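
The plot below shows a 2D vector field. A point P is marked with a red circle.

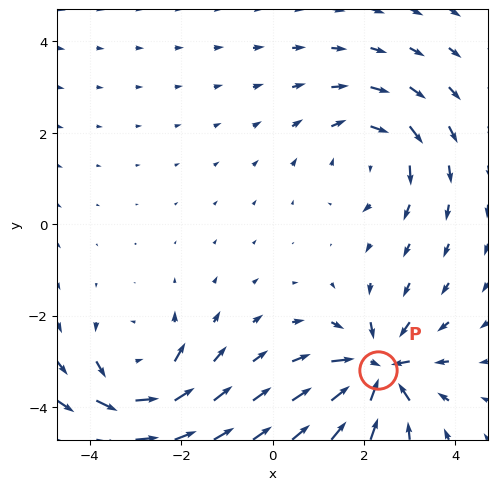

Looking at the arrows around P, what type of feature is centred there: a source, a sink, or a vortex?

At P (2.3, -3.2) the arrows converge inward. Divergence about -6, curl ≈0 — negative divergence with near-zero curl is a sink.

sink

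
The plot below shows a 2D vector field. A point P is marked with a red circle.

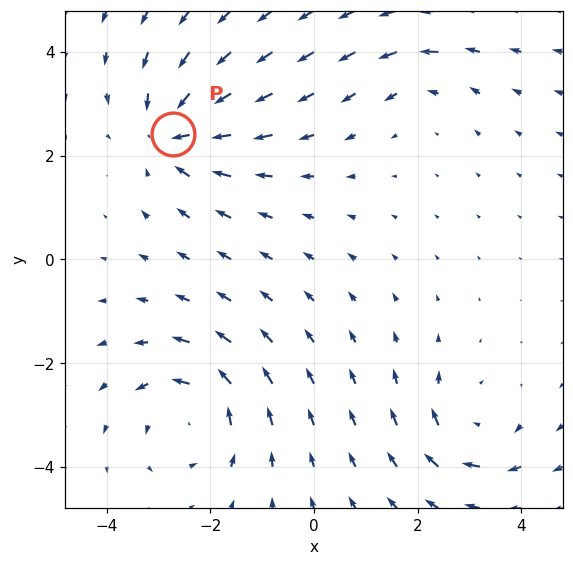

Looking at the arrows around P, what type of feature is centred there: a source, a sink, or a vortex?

sink

At P (-2.7, 2.4) the arrows converge inward. Divergence about -5, curl ≈0 — negative divergence with near-zero curl is a sink.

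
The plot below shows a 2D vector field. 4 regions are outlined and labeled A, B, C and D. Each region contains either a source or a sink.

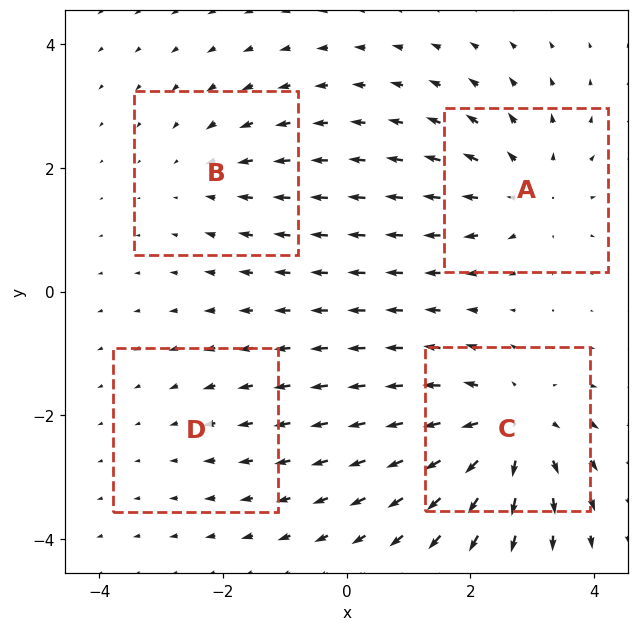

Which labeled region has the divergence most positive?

Divergence at each region's feature centre — A: about +4, B: about -3, C: about +6, D: about -2. Region C is most positive.

C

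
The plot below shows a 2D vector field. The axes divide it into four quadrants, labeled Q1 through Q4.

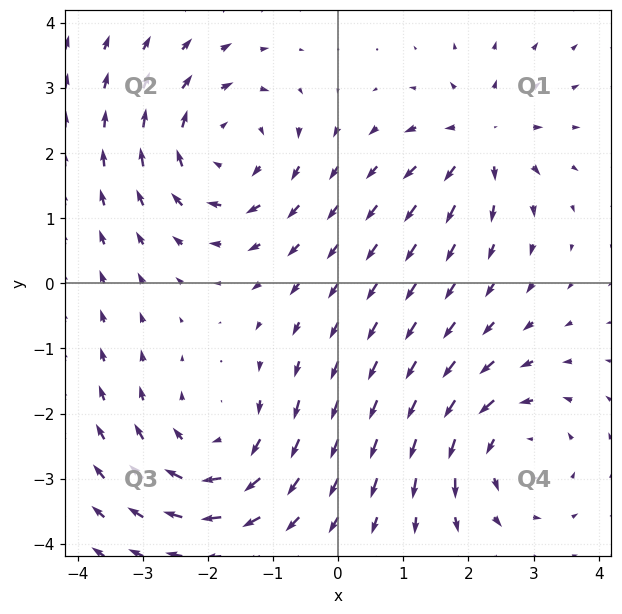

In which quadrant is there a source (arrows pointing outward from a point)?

The source sits at approximately (2.2, 2.2), which lies in quadrant Q1. The divergence there is about +4, positive as expected for a source.

Q1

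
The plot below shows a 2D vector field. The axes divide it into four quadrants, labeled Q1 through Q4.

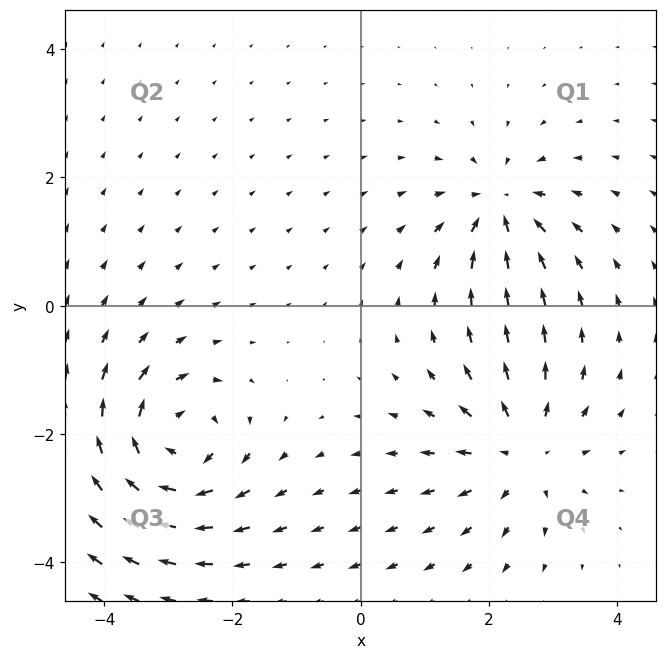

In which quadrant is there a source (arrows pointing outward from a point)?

The source sits at approximately (2.5, -2.3), which lies in quadrant Q4. The divergence there is about +4, positive as expected for a source.

Q4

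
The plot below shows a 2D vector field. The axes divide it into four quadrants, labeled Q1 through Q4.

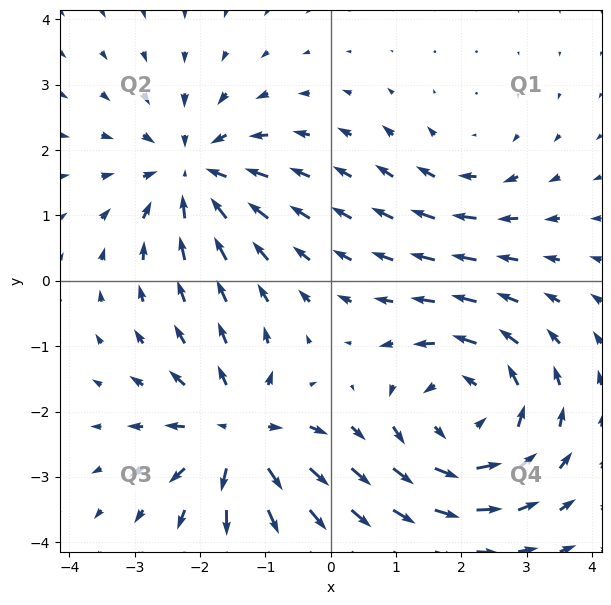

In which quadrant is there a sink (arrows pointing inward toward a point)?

The sink sits at approximately (-2.1, 1.7), which lies in quadrant Q2. The divergence there is about -4, negative as expected for a sink.

Q2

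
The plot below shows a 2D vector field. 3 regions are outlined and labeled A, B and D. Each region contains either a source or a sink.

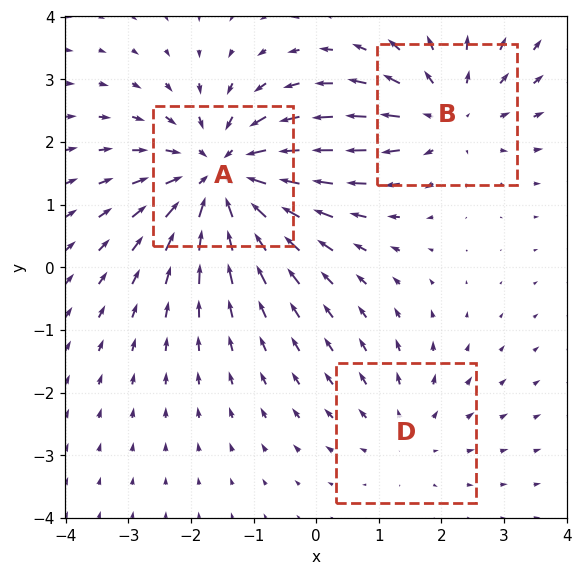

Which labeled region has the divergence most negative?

Divergence at each region's feature centre — A: about -4, B: about +3, D: about +2. Region A is most negative.

A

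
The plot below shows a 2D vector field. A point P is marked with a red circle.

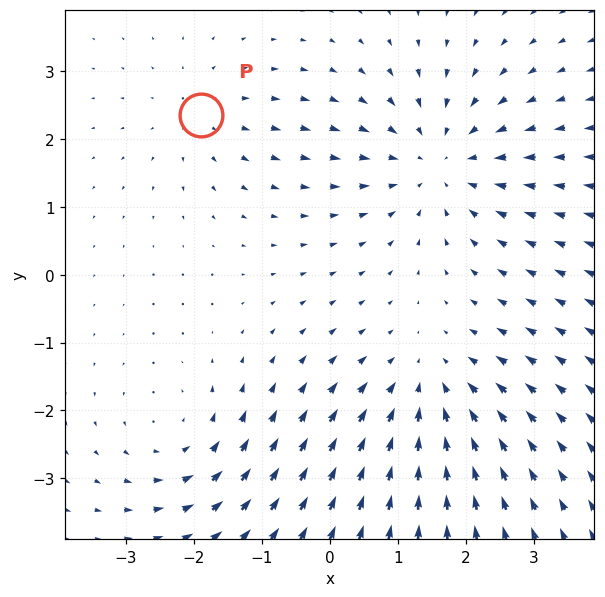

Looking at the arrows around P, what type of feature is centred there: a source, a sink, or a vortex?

At P (-1.9, 2.4) the arrows spread outward. Divergence about +2, curl ≈0 — positive divergence with near-zero curl is a source.

source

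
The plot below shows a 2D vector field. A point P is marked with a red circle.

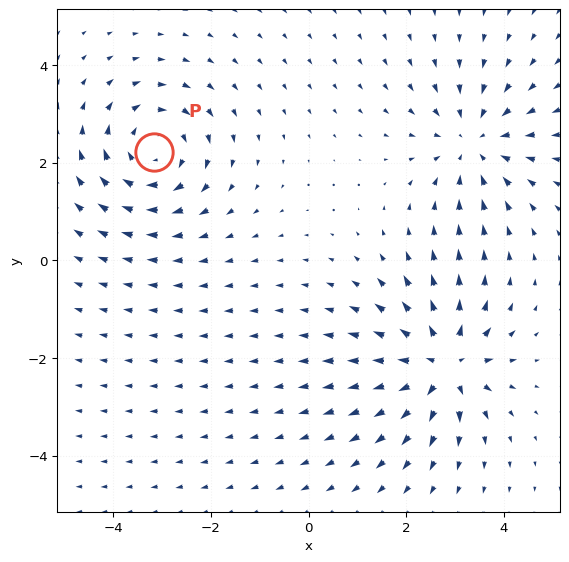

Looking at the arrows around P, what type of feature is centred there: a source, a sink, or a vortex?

vortex

At P (-3.2, 2.2) the arrows circulate clockwise. Divergence ≈0, curl about -5 — near-zero divergence with nonzero curl is a vortex.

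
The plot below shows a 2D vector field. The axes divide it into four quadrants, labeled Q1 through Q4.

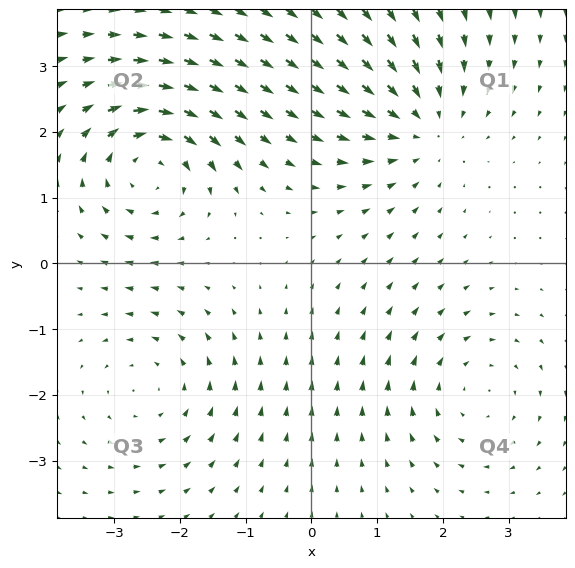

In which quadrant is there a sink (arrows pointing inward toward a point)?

Q1

The sink sits at approximately (1.7, 2.1), which lies in quadrant Q1. The divergence there is about -4, negative as expected for a sink.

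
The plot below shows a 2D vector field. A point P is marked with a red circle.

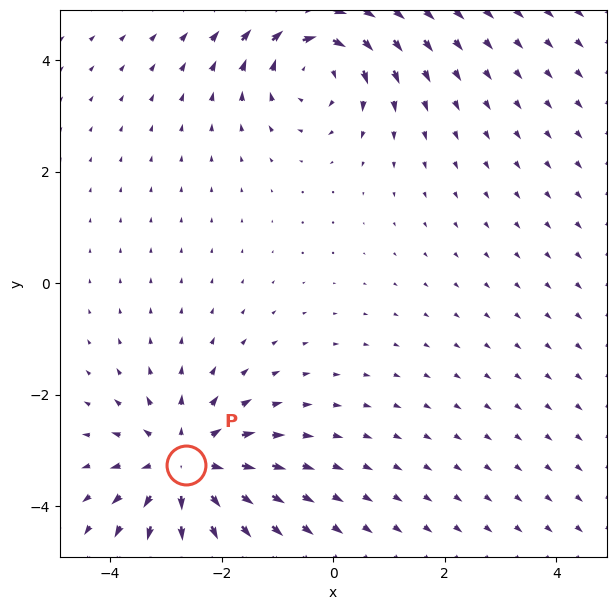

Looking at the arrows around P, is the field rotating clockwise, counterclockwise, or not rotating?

Near P at (-2.6, -3.3) the arrows show no circulation. The curl there is ≈0.

not rotating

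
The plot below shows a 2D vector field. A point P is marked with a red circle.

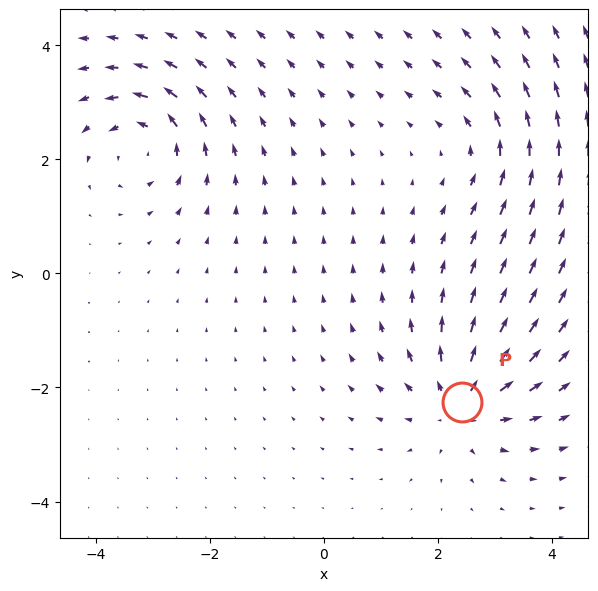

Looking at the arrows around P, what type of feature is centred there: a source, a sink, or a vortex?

source

At P (2.4, -2.3) the arrows spread outward. Divergence about +5, curl ≈0 — positive divergence with near-zero curl is a source.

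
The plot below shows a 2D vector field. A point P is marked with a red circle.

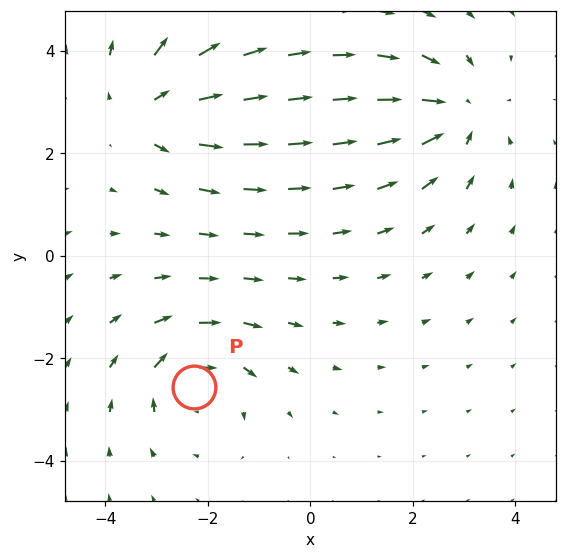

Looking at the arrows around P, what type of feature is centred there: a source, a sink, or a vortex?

At P (-2.3, -2.6) the arrows circulate clockwise. Divergence ≈0, curl about -4 — near-zero divergence with nonzero curl is a vortex.

vortex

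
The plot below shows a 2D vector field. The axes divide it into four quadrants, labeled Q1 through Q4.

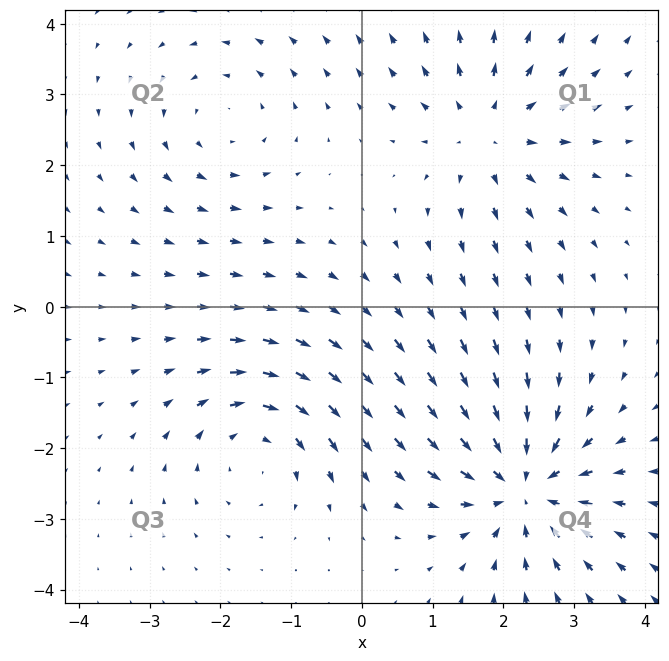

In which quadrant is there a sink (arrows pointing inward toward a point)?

The sink sits at approximately (2.3, -2.5), which lies in quadrant Q4. The divergence there is about -6, negative as expected for a sink.

Q4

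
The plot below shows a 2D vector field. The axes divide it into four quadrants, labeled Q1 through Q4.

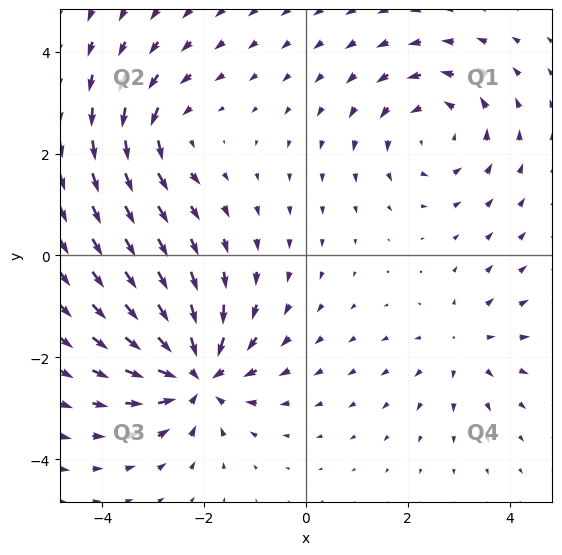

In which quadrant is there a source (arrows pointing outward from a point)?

Q4

The source sits at approximately (3.1, -1.7), which lies in quadrant Q4. The divergence there is about +3, positive as expected for a source.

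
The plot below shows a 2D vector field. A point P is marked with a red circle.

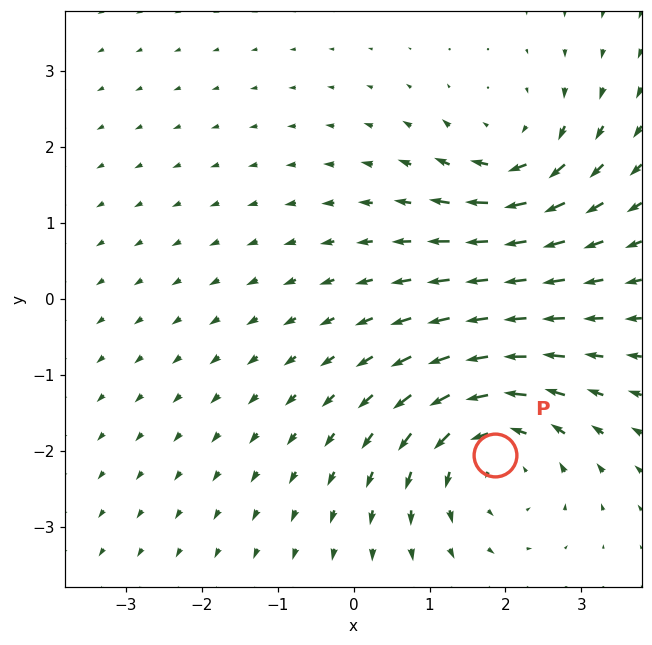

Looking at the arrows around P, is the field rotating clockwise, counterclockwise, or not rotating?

Near P at (1.9, -2.1) the arrows circulate counterclockwise. The curl (z-component) there is about +4; positive curl means counterclockwise rotation.

counterclockwise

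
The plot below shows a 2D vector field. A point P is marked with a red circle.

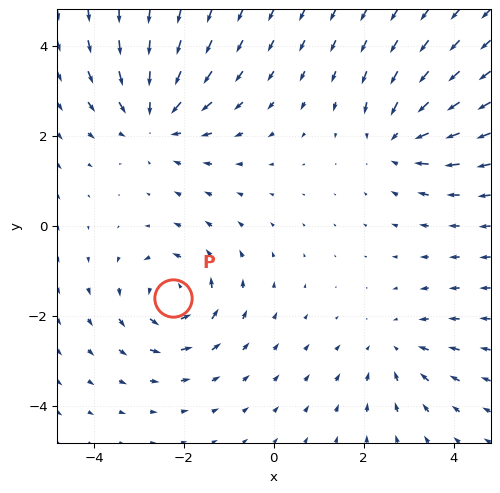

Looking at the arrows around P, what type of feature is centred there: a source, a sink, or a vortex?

At P (-2.3, -1.6) the arrows circulate counterclockwise. Divergence ≈0, curl about +5 — near-zero divergence with nonzero curl is a vortex.

vortex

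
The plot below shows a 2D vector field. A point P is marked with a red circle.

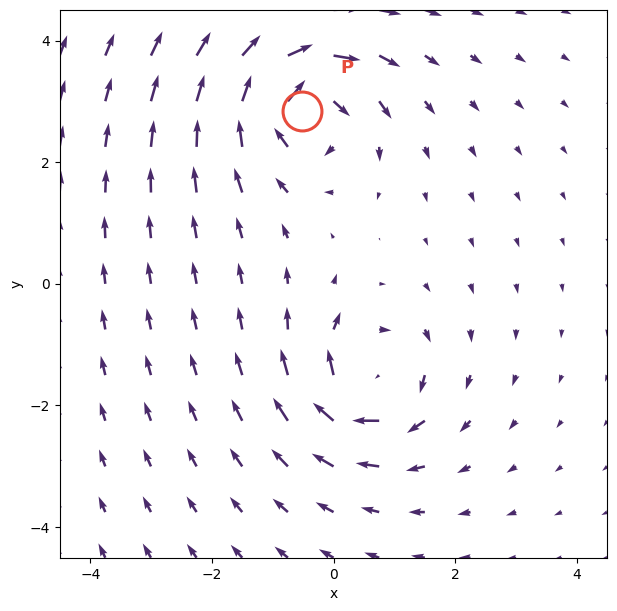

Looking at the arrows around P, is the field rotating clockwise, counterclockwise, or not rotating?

clockwise

Near P at (-0.5, 2.8) the arrows circulate clockwise. The curl (z-component) there is about -5; negative curl means clockwise rotation.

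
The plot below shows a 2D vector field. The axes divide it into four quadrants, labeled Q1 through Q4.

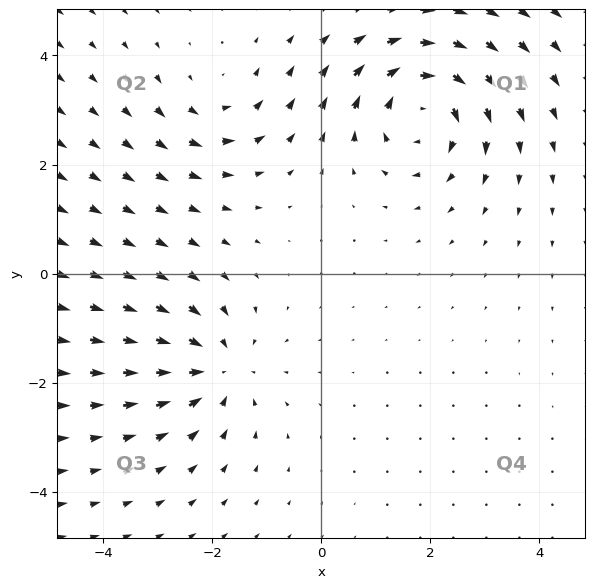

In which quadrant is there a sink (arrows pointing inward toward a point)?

The sink sits at approximately (-1.9, -1.7), which lies in quadrant Q3. The divergence there is about -4, negative as expected for a sink.

Q3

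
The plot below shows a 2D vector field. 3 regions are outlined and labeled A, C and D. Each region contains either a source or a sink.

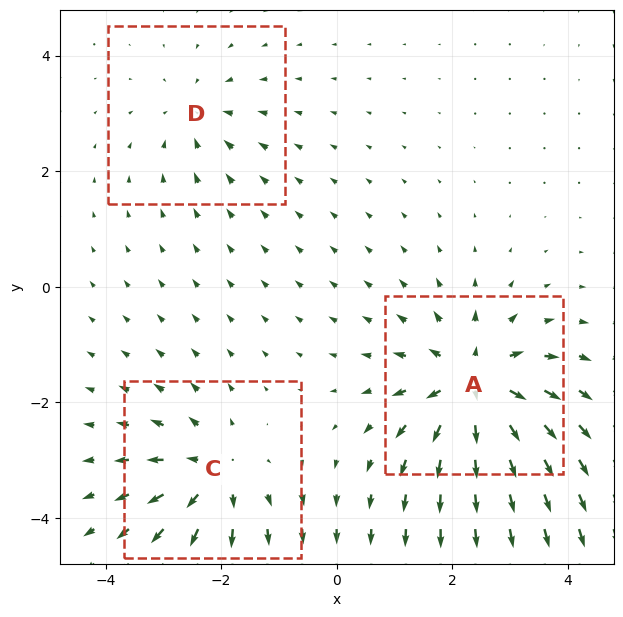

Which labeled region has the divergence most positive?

A

Divergence at each region's feature centre — A: about +6, C: about +4, D: about -3. Region A is most positive.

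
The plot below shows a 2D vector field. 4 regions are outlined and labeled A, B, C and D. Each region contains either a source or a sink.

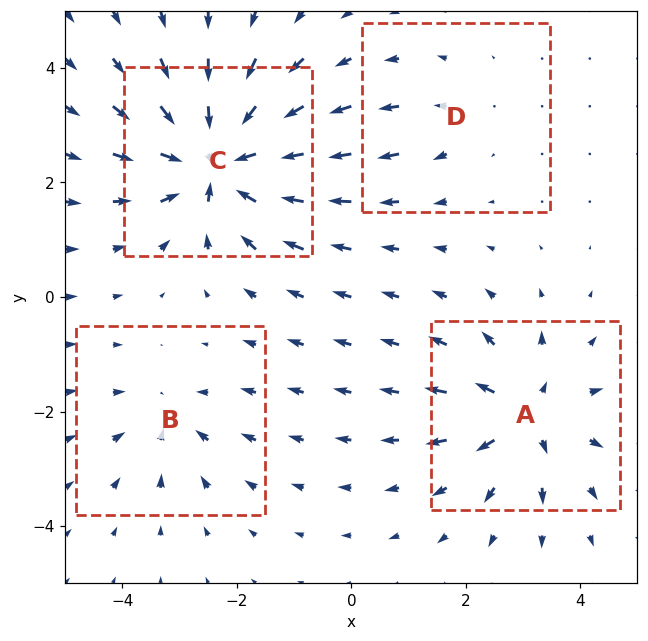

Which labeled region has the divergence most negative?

C

Divergence at each region's feature centre — A: about +5, B: about -3, C: about -8, D: about +2. Region C is most negative.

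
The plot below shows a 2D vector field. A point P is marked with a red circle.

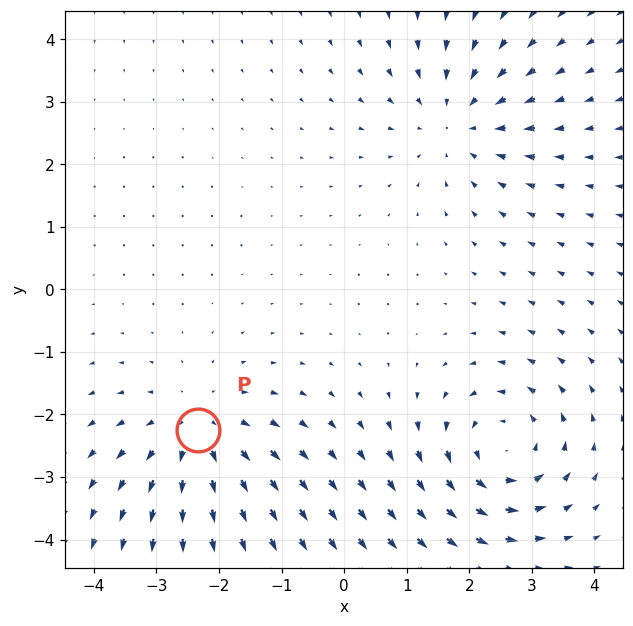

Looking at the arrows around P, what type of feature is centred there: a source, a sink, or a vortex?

source

At P (-2.3, -2.2) the arrows spread outward. Divergence about +4, curl ≈0 — positive divergence with near-zero curl is a source.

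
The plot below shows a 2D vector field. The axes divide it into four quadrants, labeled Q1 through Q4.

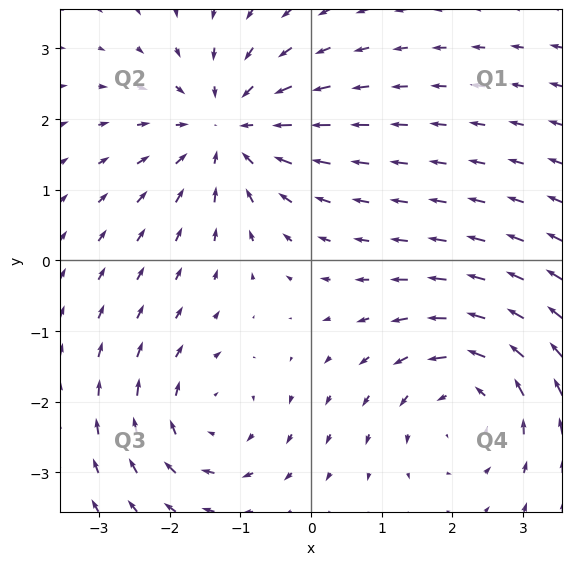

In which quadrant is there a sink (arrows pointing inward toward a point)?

The sink sits at approximately (-1.2, 1.9), which lies in quadrant Q2. The divergence there is about -4, negative as expected for a sink.

Q2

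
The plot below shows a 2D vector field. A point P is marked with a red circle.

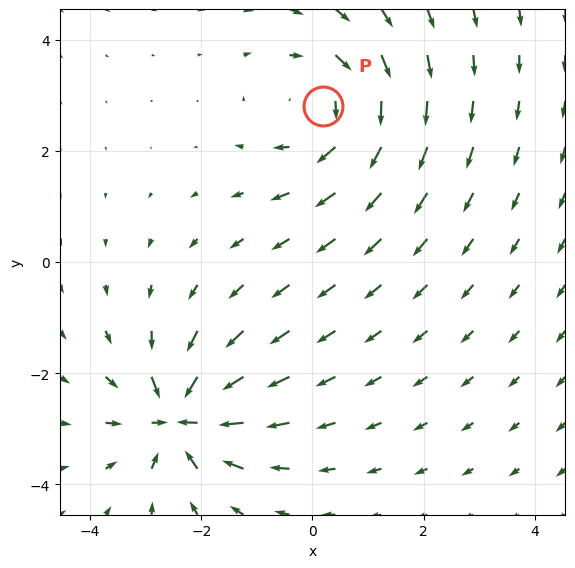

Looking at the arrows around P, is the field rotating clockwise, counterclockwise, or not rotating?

Near P at (0.2, 2.8) the arrows circulate clockwise. The curl (z-component) there is about -3; negative curl means clockwise rotation.

clockwise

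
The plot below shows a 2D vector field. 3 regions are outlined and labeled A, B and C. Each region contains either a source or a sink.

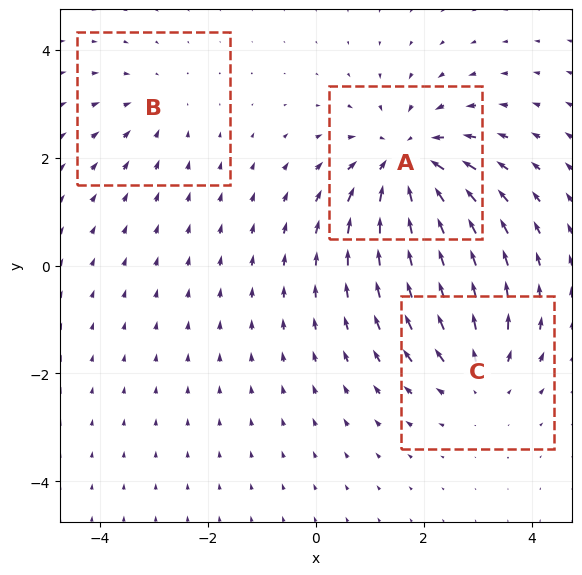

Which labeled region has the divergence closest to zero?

B

Divergence at each region's feature centre — A: about -4, B: about -2, C: about +3. Region B is closest to zero.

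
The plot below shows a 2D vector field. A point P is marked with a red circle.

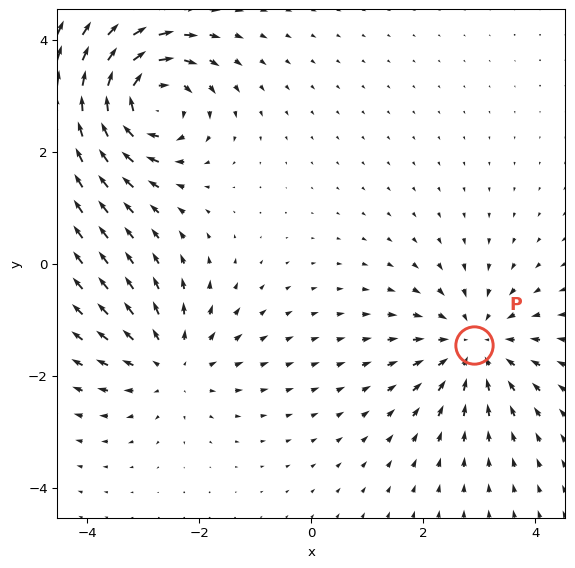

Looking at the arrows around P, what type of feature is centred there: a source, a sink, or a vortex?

At P (2.9, -1.5) the arrows converge inward. Divergence about -4, curl ≈0 — negative divergence with near-zero curl is a sink.

sink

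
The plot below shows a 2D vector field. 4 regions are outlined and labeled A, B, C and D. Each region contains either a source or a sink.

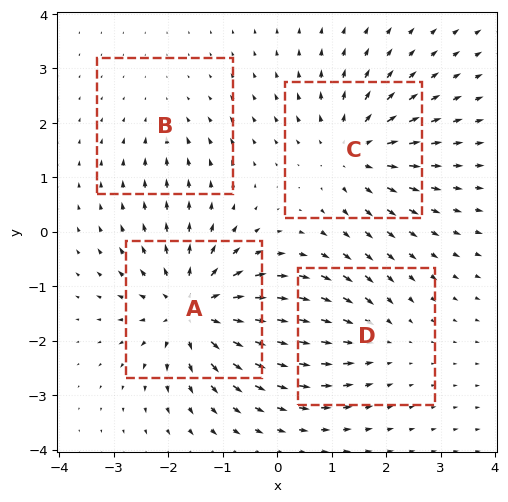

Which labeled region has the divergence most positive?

Divergence at each region's feature centre — A: about +7, B: about -2, C: about +5, D: about -3. Region A is most positive.

A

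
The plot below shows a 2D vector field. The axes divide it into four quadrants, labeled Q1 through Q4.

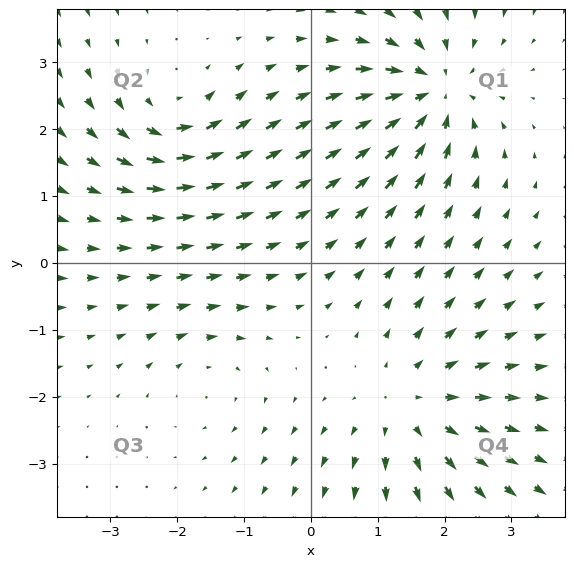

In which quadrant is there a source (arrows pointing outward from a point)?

The source sits at approximately (1.5, -2.1), which lies in quadrant Q4. The divergence there is about +4, positive as expected for a source.

Q4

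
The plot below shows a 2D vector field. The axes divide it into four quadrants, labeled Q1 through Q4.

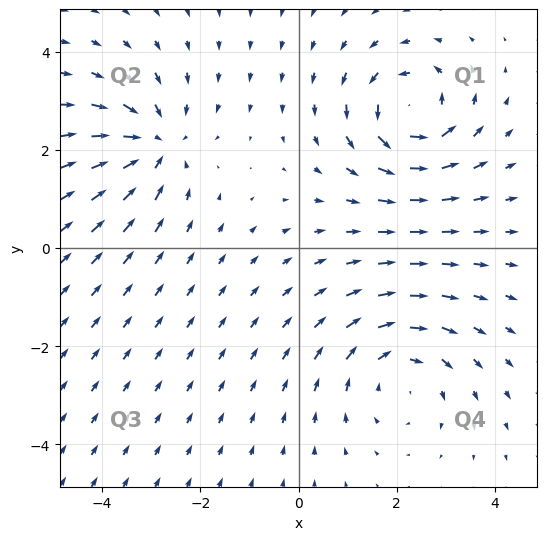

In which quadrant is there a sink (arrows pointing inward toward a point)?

The sink sits at approximately (-2.9, 2.1), which lies in quadrant Q2. The divergence there is about -4, negative as expected for a sink.

Q2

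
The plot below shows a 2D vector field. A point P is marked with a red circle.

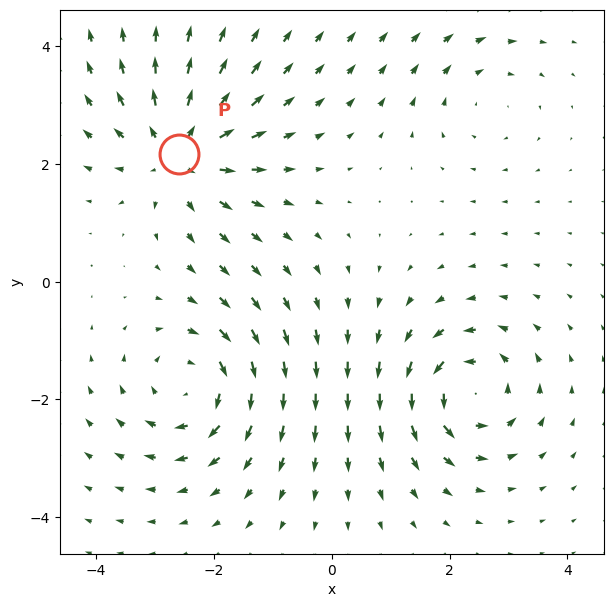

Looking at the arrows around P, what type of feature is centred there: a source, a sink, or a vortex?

At P (-2.6, 2.2) the arrows spread outward. Divergence about +6, curl ≈0 — positive divergence with near-zero curl is a source.

source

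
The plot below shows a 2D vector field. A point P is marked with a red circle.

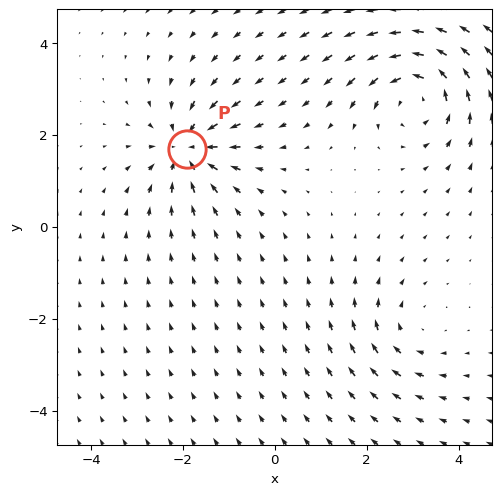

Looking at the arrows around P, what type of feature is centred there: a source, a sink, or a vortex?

sink

At P (-1.9, 1.7) the arrows converge inward. Divergence about -5, curl ≈0 — negative divergence with near-zero curl is a sink.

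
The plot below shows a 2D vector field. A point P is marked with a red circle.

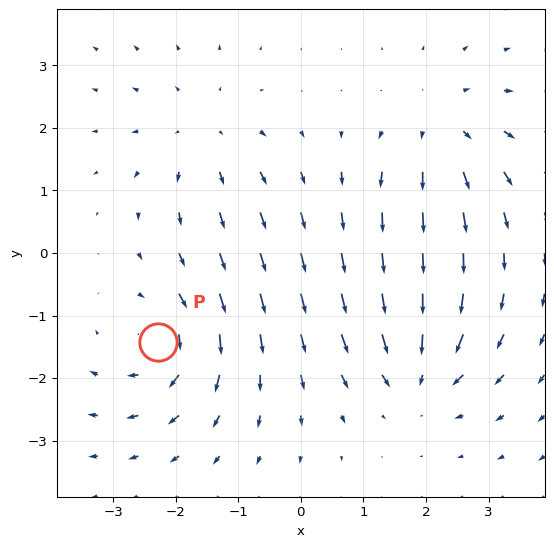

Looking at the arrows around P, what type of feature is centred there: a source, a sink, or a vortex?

vortex

At P (-2.3, -1.4) the arrows circulate clockwise. Divergence ≈0, curl about -5 — near-zero divergence with nonzero curl is a vortex.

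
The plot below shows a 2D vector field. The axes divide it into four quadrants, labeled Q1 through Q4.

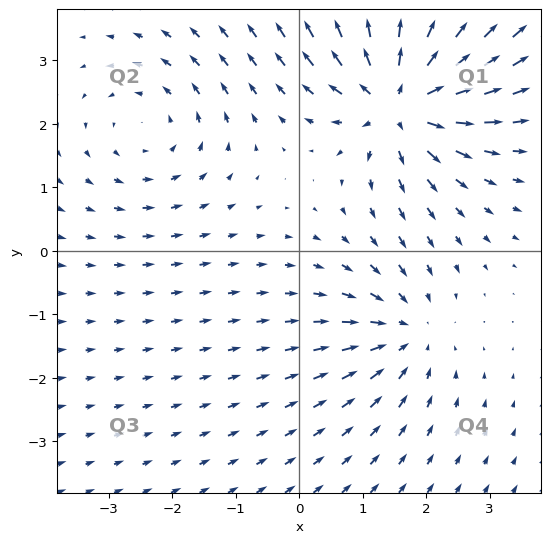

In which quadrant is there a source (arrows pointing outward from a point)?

Q1

The source sits at approximately (1.6, 2.4), which lies in quadrant Q1. The divergence there is about +7, positive as expected for a source.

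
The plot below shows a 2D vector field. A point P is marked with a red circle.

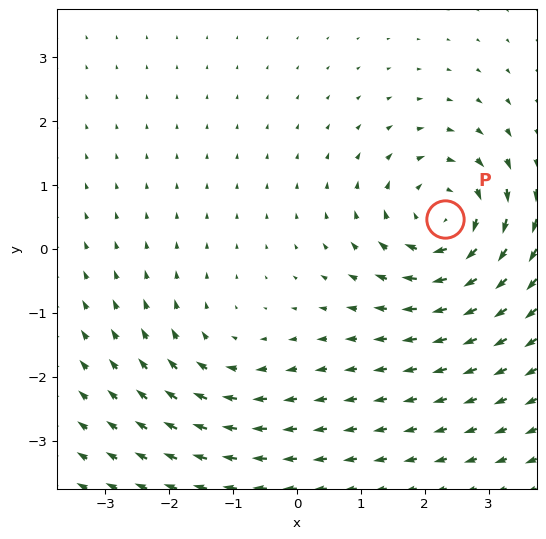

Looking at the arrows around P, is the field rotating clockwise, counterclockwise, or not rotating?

clockwise

Near P at (2.3, 0.5) the arrows circulate clockwise. The curl (z-component) there is about -5; negative curl means clockwise rotation.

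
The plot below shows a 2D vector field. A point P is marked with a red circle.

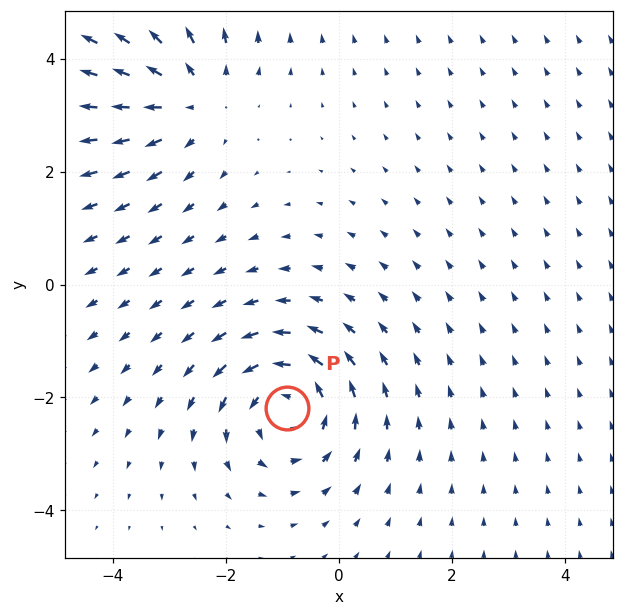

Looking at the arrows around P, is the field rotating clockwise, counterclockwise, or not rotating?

Near P at (-0.9, -2.2) the arrows circulate counterclockwise. The curl (z-component) there is about +5; positive curl means counterclockwise rotation.

counterclockwise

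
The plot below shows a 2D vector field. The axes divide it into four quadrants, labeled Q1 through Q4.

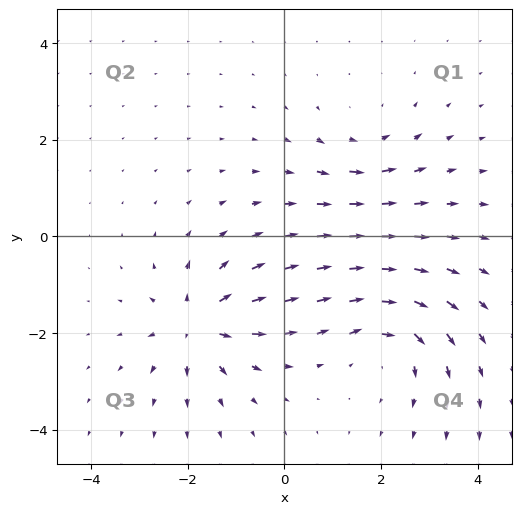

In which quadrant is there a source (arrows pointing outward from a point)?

The source sits at approximately (-1.8, -1.8), which lies in quadrant Q3. The divergence there is about +7, positive as expected for a source.

Q3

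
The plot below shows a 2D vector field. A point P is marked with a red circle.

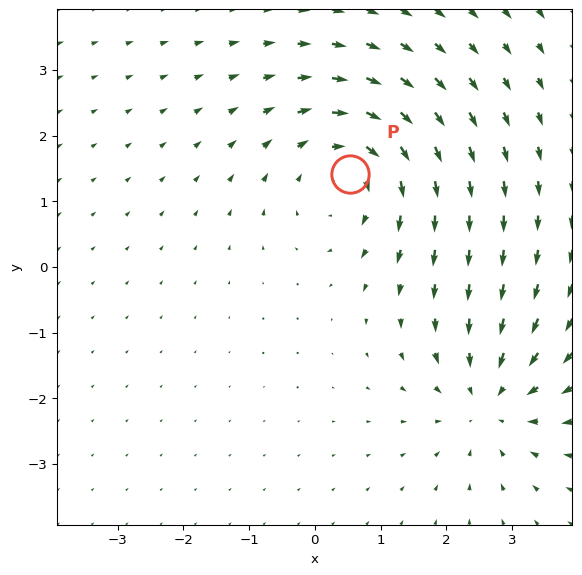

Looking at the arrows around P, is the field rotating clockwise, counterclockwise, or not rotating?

Near P at (0.5, 1.4) the arrows circulate clockwise. The curl (z-component) there is about -4; negative curl means clockwise rotation.

clockwise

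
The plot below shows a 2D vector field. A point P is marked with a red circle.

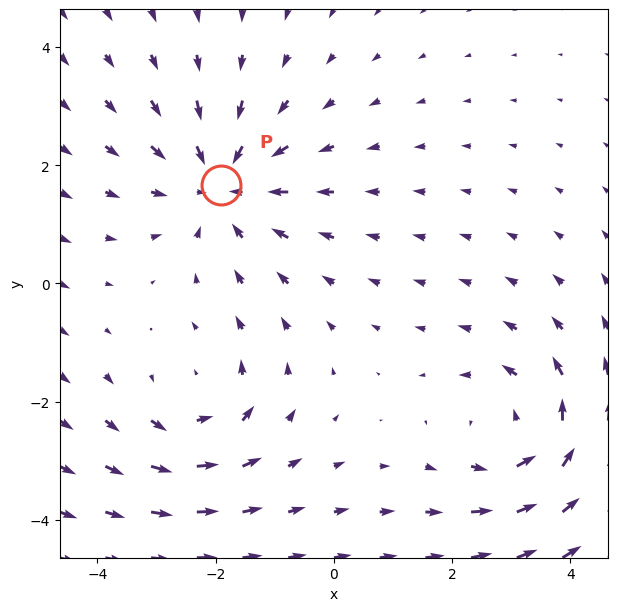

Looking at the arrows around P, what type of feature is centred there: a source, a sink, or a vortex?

sink

At P (-1.9, 1.7) the arrows converge inward. Divergence about -4, curl ≈0 — negative divergence with near-zero curl is a sink.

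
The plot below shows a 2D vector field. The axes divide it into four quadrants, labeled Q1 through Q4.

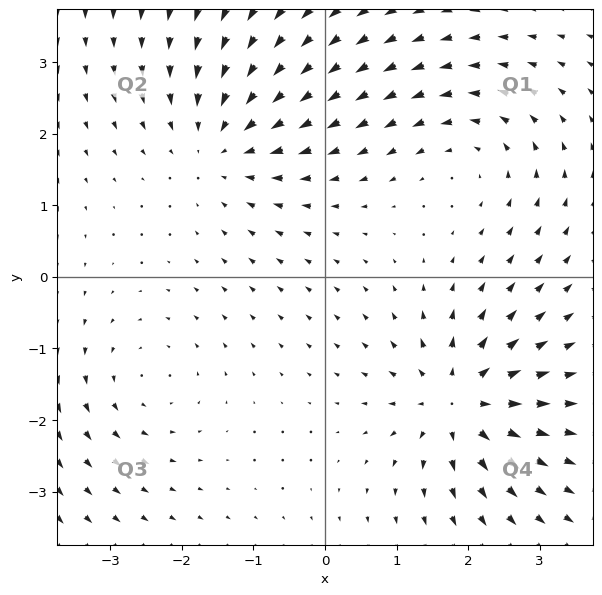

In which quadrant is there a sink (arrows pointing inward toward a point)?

The sink sits at approximately (-1.4, 1.9), which lies in quadrant Q2. The divergence there is about -4, negative as expected for a sink.

Q2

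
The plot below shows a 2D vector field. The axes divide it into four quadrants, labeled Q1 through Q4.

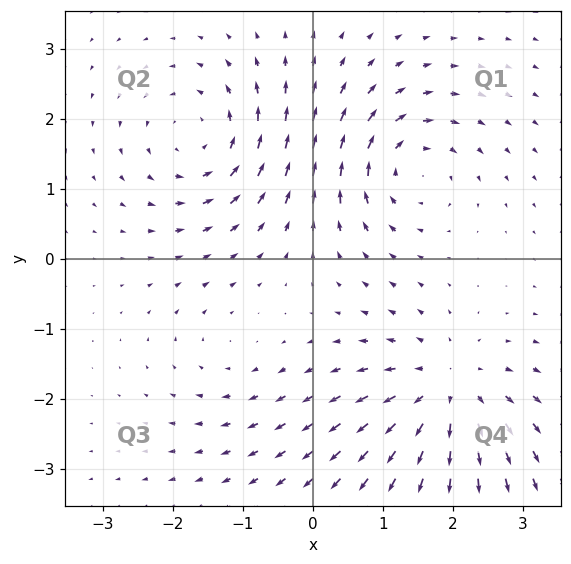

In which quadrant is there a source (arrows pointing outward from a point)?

The source sits at approximately (1.9, -1.9), which lies in quadrant Q4. The divergence there is about +5, positive as expected for a source.

Q4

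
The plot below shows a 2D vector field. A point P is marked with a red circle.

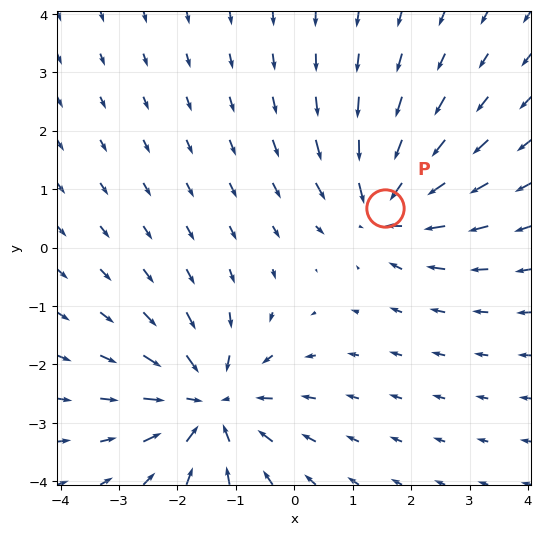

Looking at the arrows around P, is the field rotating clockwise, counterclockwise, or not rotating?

not rotating

Near P at (1.5, 0.7) the arrows show no circulation. The curl there is ≈0.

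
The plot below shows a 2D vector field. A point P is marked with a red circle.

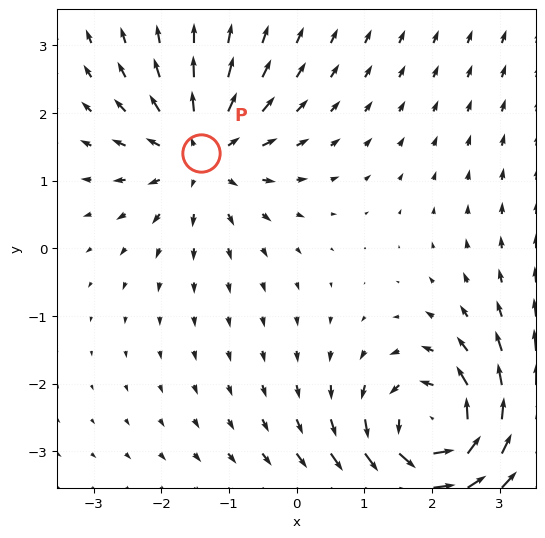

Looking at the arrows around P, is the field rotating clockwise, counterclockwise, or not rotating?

Near P at (-1.4, 1.4) the arrows show no circulation. The curl there is ≈0.

not rotating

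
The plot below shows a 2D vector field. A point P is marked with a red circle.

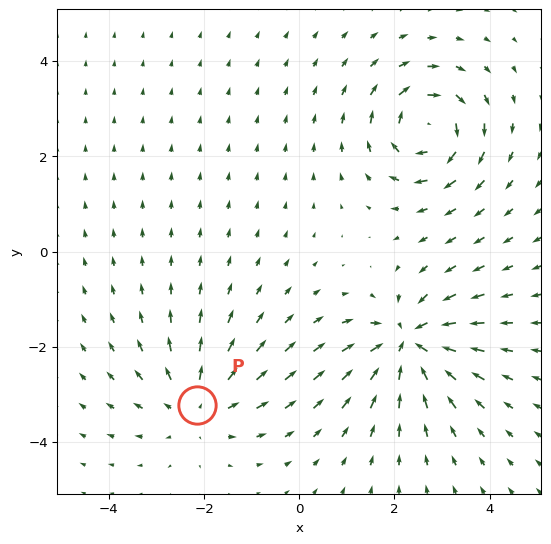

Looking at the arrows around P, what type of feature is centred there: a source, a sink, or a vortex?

At P (-2.1, -3.2) the arrows spread outward. Divergence about +4, curl ≈0 — positive divergence with near-zero curl is a source.

source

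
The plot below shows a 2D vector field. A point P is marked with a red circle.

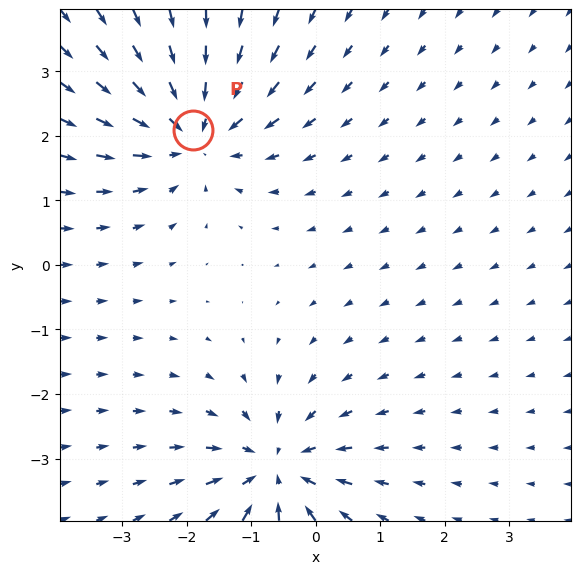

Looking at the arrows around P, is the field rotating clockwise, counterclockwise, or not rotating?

not rotating

Near P at (-1.9, 2.1) the arrows show no circulation. The curl there is ≈0.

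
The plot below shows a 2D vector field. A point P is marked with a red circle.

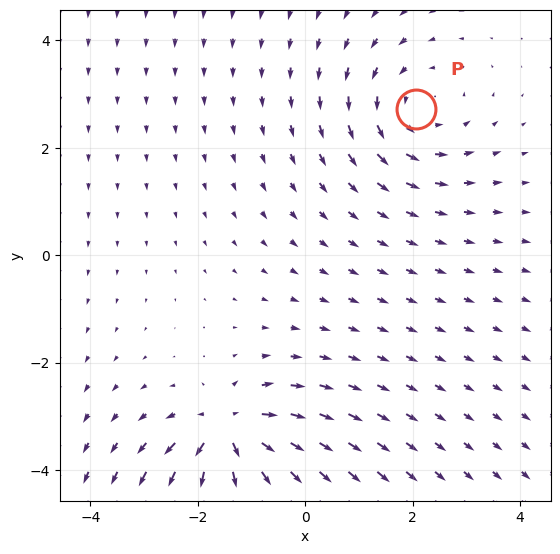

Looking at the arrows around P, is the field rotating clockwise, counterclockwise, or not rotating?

Near P at (2.1, 2.7) the arrows circulate counterclockwise. The curl (z-component) there is about +3; positive curl means counterclockwise rotation.

counterclockwise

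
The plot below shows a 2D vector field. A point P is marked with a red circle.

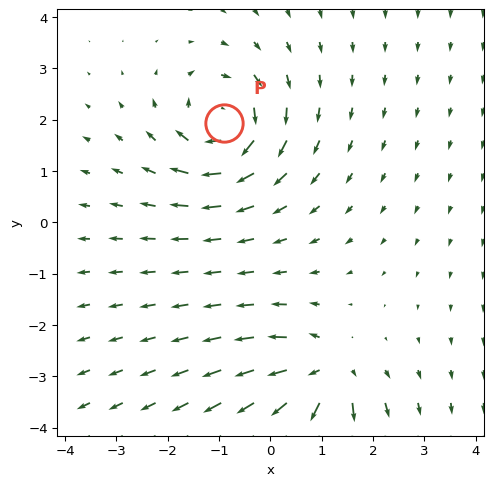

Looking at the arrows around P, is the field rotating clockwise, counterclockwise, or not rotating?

Near P at (-0.9, 1.9) the arrows circulate clockwise. The curl (z-component) there is about -5; negative curl means clockwise rotation.

clockwise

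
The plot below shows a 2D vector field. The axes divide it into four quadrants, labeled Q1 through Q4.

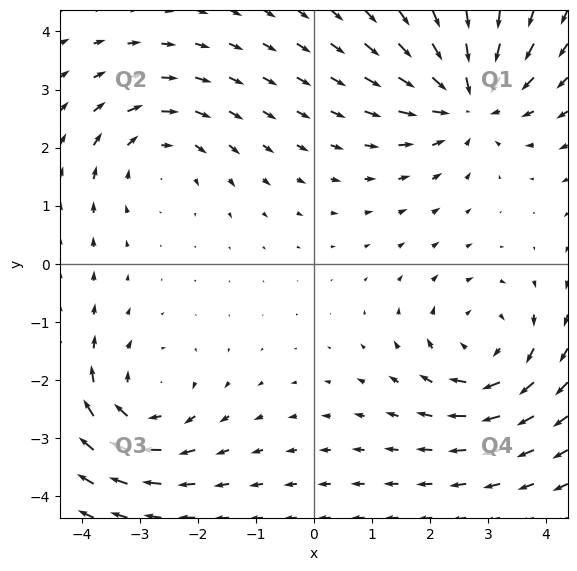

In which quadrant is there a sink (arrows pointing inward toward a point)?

Q1

The sink sits at approximately (2.7, 2.8), which lies in quadrant Q1. The divergence there is about -5, negative as expected for a sink.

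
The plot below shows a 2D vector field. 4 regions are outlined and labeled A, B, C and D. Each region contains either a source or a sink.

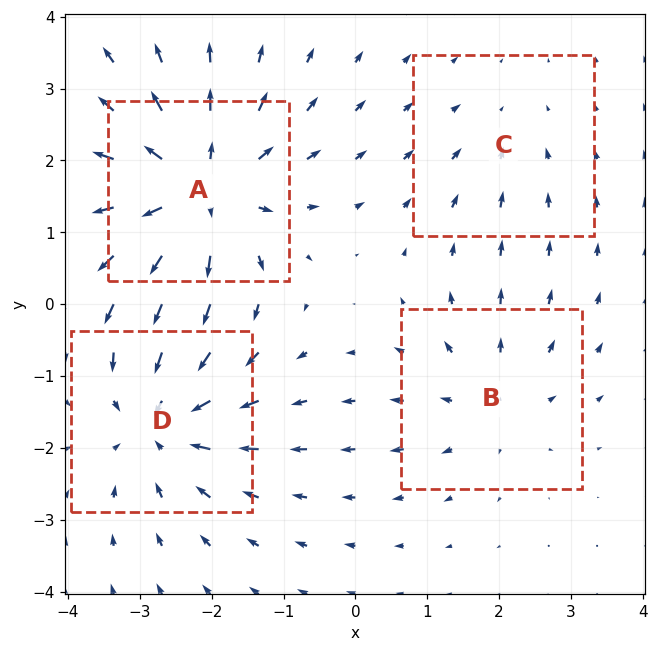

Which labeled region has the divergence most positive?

A

Divergence at each region's feature centre — A: about +7, B: about +3, C: about -2, D: about -5. Region A is most positive.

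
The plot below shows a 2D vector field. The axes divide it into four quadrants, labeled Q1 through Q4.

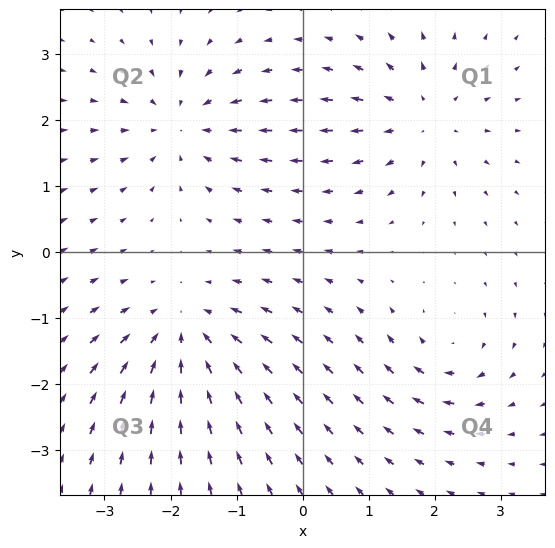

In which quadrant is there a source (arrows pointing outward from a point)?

The source sits at approximately (1.8, 2.0), which lies in quadrant Q1. The divergence there is about +4, positive as expected for a source.

Q1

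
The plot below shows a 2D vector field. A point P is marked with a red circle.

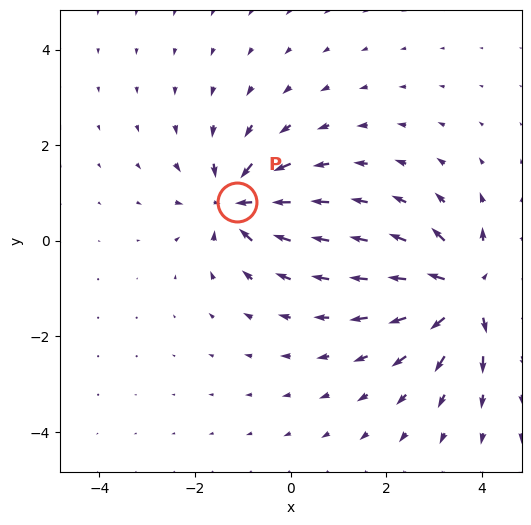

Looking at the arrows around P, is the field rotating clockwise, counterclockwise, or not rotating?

Near P at (-1.1, 0.8) the arrows show no circulation. The curl there is ≈0.

not rotating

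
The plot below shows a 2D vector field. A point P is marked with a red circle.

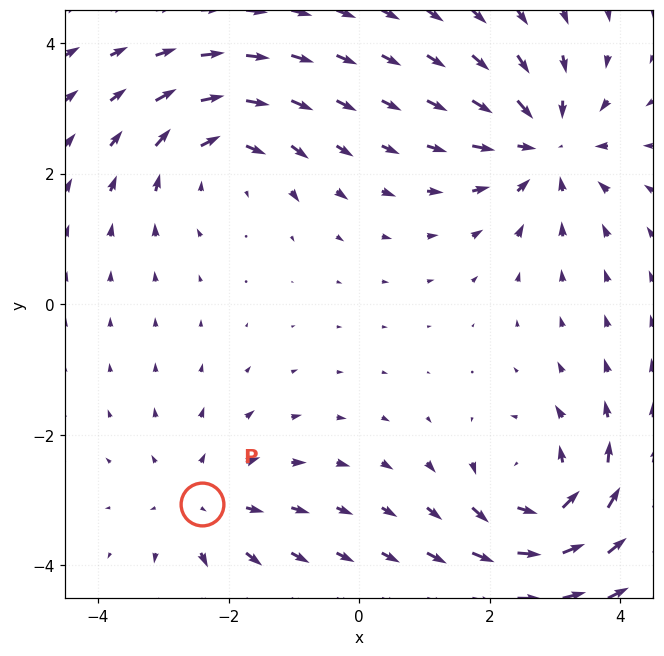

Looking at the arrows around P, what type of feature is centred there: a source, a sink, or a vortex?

source

At P (-2.4, -3.1) the arrows spread outward. Divergence about +3, curl ≈0 — positive divergence with near-zero curl is a source.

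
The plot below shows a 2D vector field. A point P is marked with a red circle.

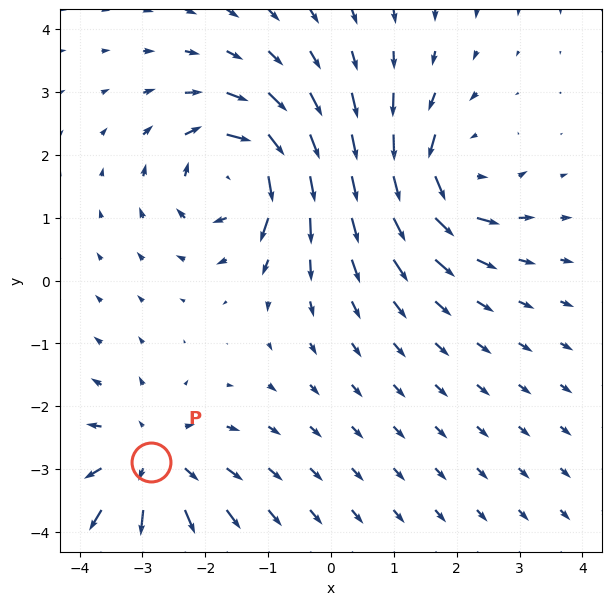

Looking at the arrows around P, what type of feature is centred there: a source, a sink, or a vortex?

source

At P (-2.9, -2.9) the arrows spread outward. Divergence about +4, curl ≈0 — positive divergence with near-zero curl is a source.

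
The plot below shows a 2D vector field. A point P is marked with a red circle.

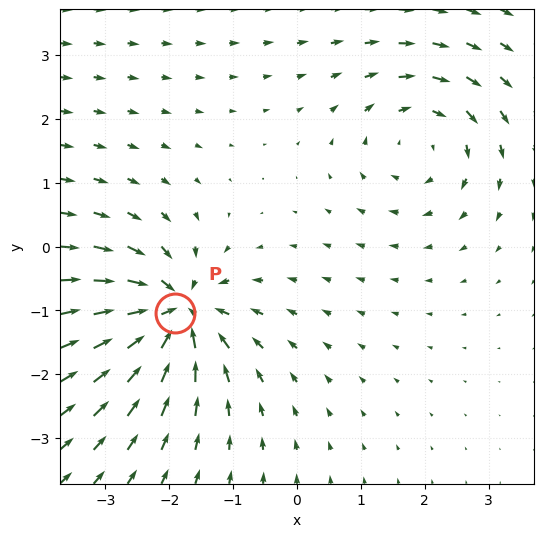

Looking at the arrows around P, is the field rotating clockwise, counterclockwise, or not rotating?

not rotating

Near P at (-1.9, -1.0) the arrows show no circulation. The curl there is ≈0.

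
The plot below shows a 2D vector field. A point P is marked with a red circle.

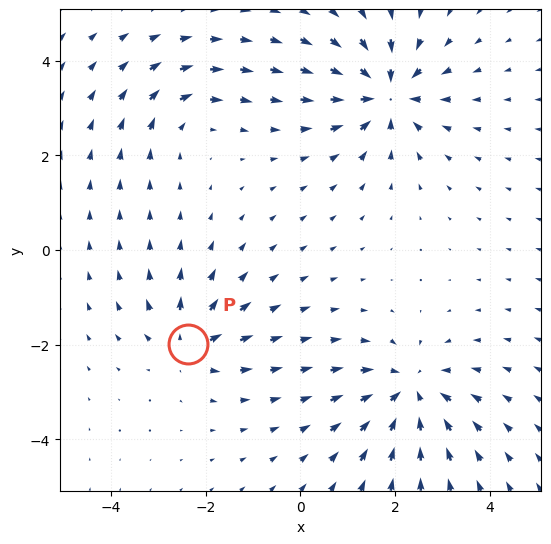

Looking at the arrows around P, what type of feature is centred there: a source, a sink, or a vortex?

source

At P (-2.4, -2.0) the arrows spread outward. Divergence about +4, curl ≈0 — positive divergence with near-zero curl is a source.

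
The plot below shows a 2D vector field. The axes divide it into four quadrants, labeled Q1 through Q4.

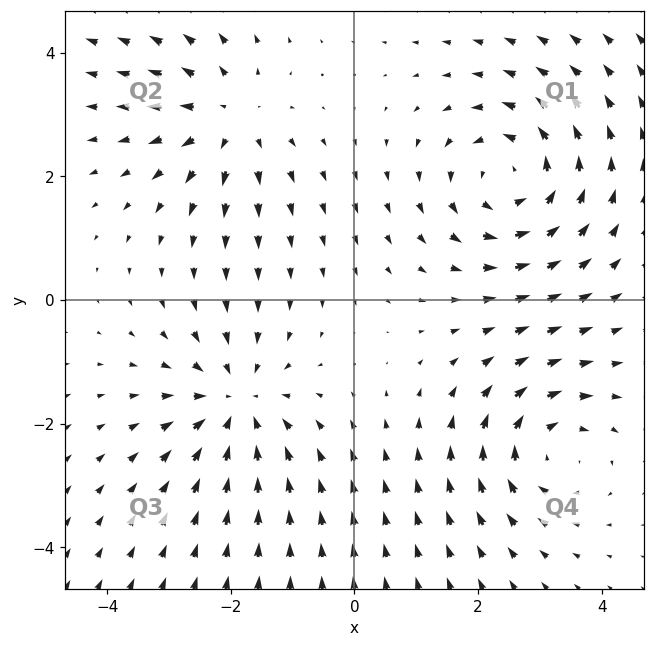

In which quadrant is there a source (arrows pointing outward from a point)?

The source sits at approximately (-2.0, 2.9), which lies in quadrant Q2. The divergence there is about +4, positive as expected for a source.

Q2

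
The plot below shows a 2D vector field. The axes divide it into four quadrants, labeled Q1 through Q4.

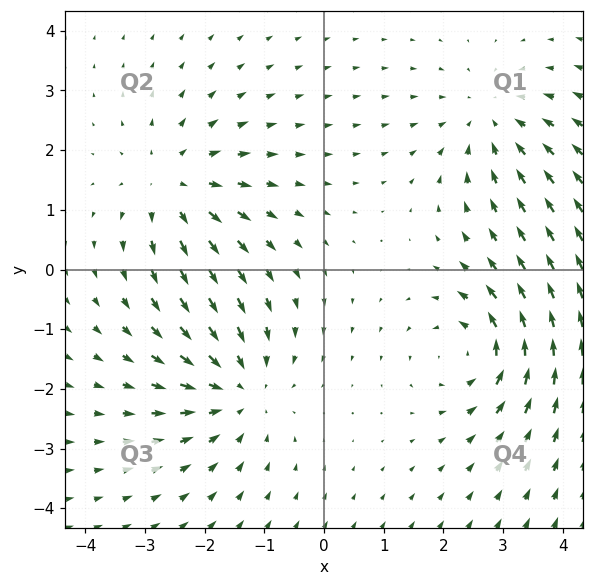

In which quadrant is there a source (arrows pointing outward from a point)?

The source sits at approximately (-2.5, 1.4), which lies in quadrant Q2. The divergence there is about +4, positive as expected for a source.

Q2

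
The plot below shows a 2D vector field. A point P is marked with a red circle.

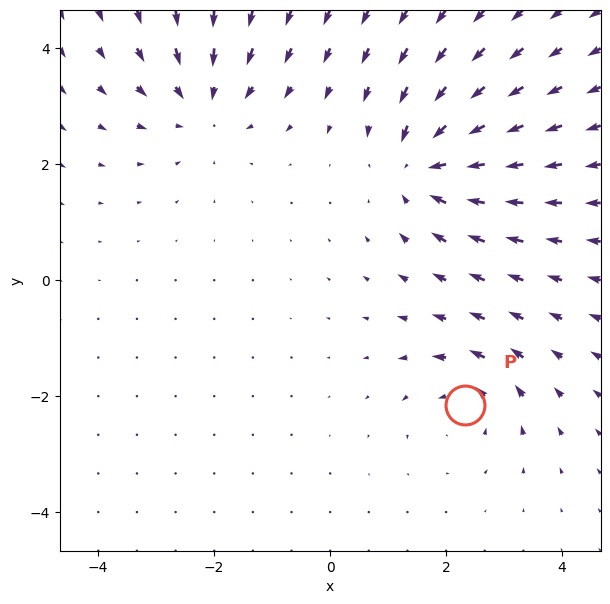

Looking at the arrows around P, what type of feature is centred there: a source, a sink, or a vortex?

At P (2.3, -2.2) the arrows circulate counterclockwise. Divergence ≈0, curl about +3 — near-zero divergence with nonzero curl is a vortex.

vortex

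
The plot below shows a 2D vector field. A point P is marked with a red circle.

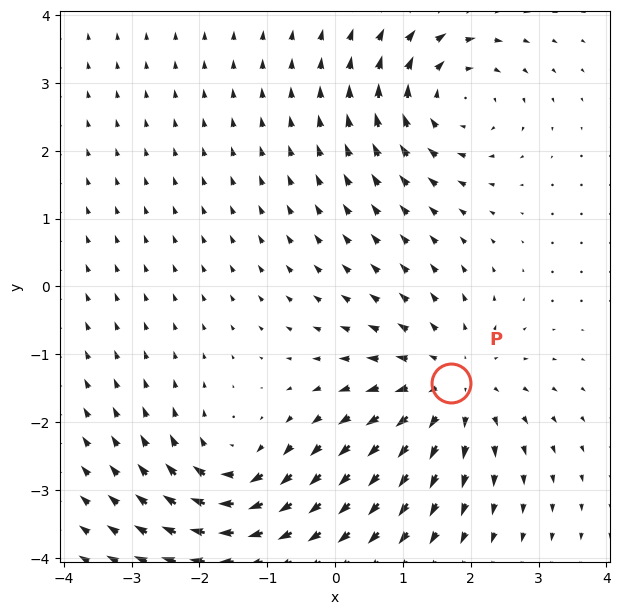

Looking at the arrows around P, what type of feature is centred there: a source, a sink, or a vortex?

source

At P (1.7, -1.4) the arrows spread outward. Divergence about +4, curl ≈0 — positive divergence with near-zero curl is a source.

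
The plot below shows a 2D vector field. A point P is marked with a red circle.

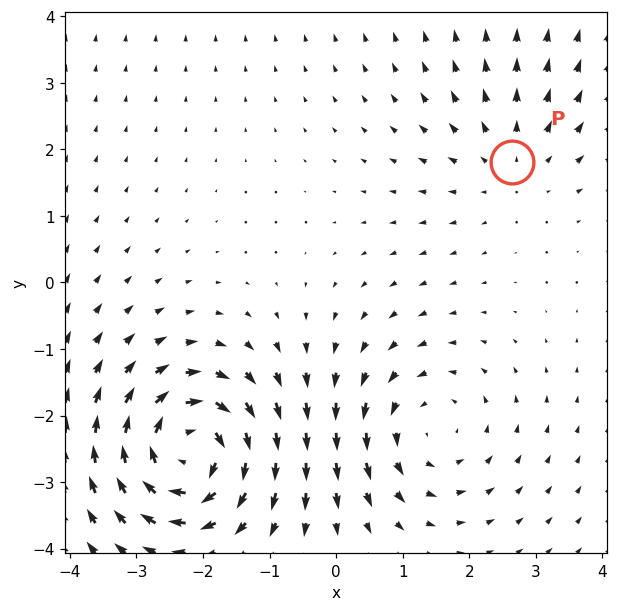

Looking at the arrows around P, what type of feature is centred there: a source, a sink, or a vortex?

At P (2.6, 1.8) the arrows spread outward. Divergence about +2, curl ≈0 — positive divergence with near-zero curl is a source.

source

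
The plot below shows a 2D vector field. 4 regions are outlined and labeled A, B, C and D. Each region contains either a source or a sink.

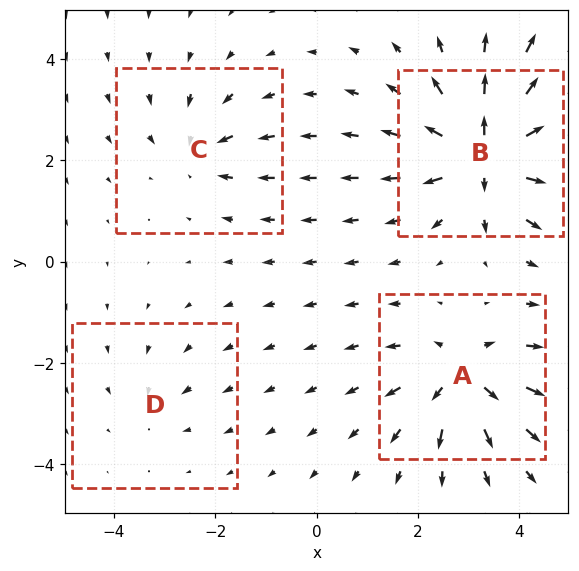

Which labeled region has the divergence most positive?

B

Divergence at each region's feature centre — A: about +6, B: about +9, C: about -4, D: about -2. Region B is most positive.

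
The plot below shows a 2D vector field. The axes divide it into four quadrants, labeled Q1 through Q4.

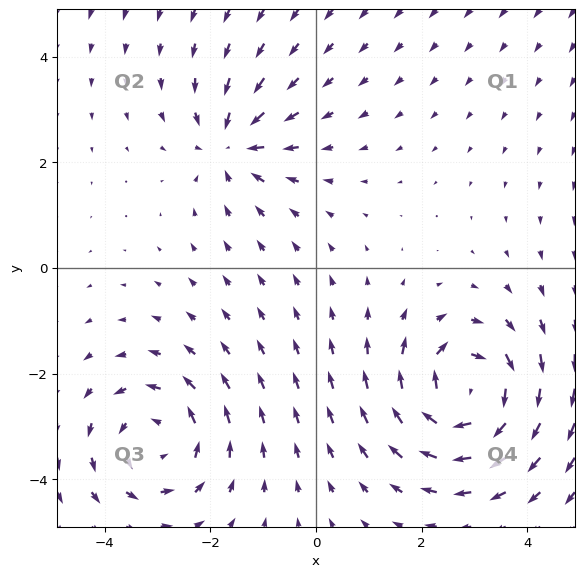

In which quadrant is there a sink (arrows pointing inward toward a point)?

Q2

The sink sits at approximately (-1.6, 2.3), which lies in quadrant Q2. The divergence there is about -4, negative as expected for a sink.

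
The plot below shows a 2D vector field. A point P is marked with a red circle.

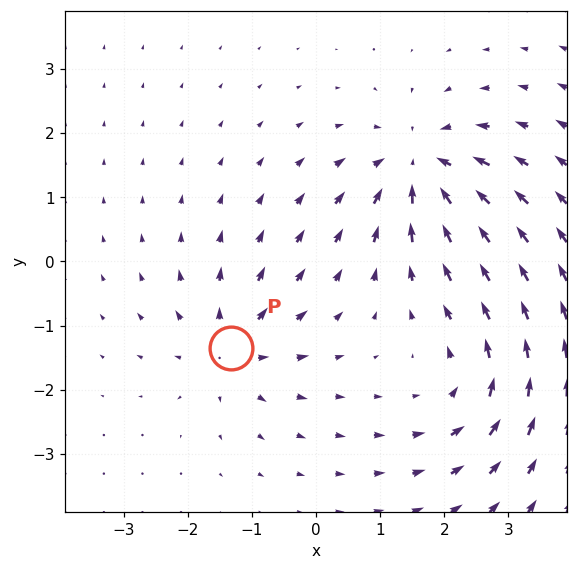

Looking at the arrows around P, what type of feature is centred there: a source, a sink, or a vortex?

source

At P (-1.3, -1.4) the arrows spread outward. Divergence about +3, curl ≈0 — positive divergence with near-zero curl is a source.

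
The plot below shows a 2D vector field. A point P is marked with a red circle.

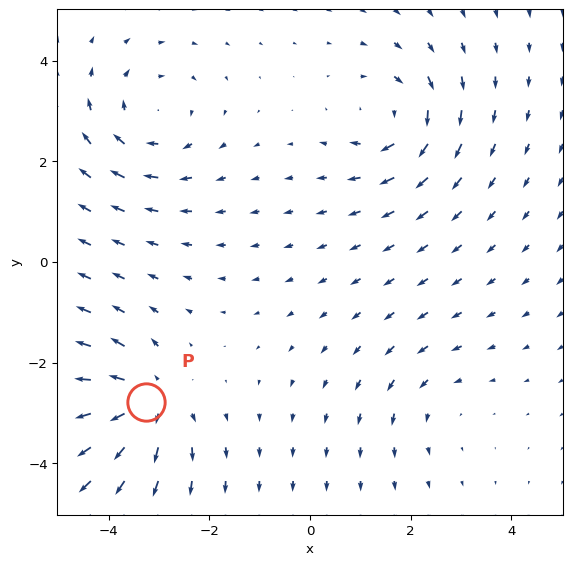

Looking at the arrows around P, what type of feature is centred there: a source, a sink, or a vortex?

source

At P (-3.3, -2.8) the arrows spread outward. Divergence about +5, curl ≈0 — positive divergence with near-zero curl is a source.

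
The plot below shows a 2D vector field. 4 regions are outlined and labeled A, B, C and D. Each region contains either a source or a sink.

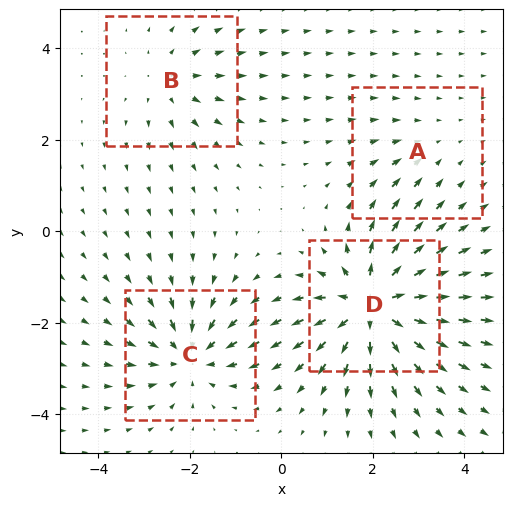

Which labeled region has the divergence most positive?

Divergence at each region's feature centre — A: about -2, B: about +3, C: about -5, D: about +7. Region D is most positive.

D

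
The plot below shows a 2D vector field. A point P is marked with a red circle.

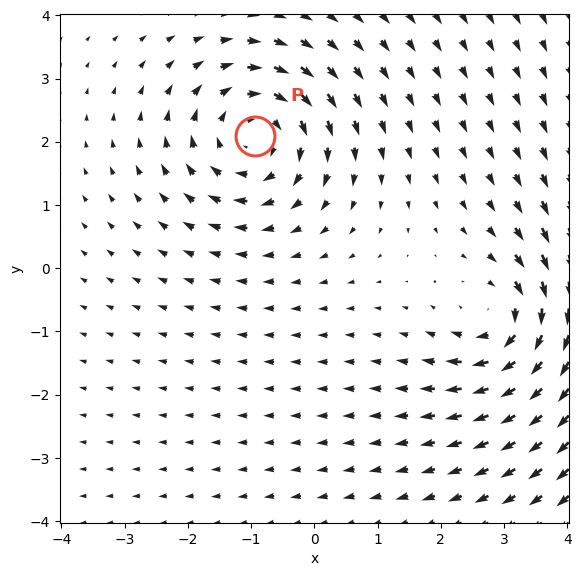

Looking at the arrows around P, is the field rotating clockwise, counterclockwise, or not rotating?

clockwise

Near P at (-0.9, 2.1) the arrows circulate clockwise. The curl (z-component) there is about -4; negative curl means clockwise rotation.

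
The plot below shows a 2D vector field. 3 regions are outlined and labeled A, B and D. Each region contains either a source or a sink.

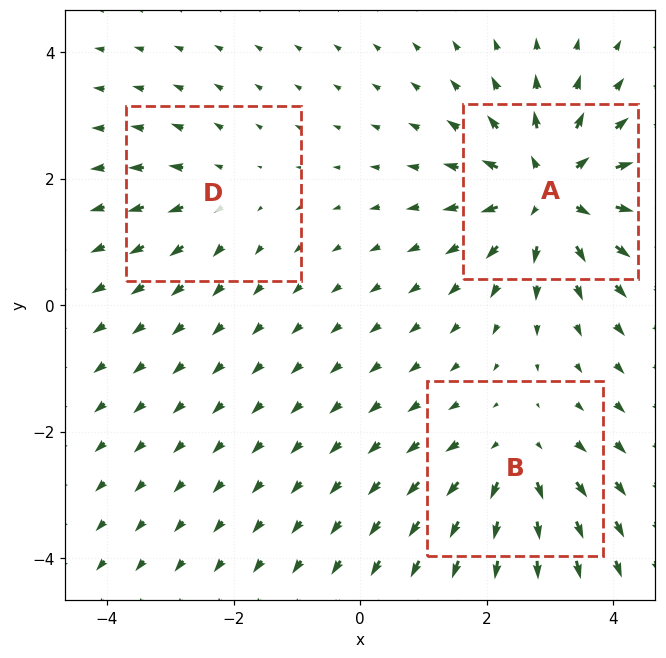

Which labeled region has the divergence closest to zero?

D

Divergence at each region's feature centre — A: about +6, B: about +4, D: about +2. Region D is closest to zero.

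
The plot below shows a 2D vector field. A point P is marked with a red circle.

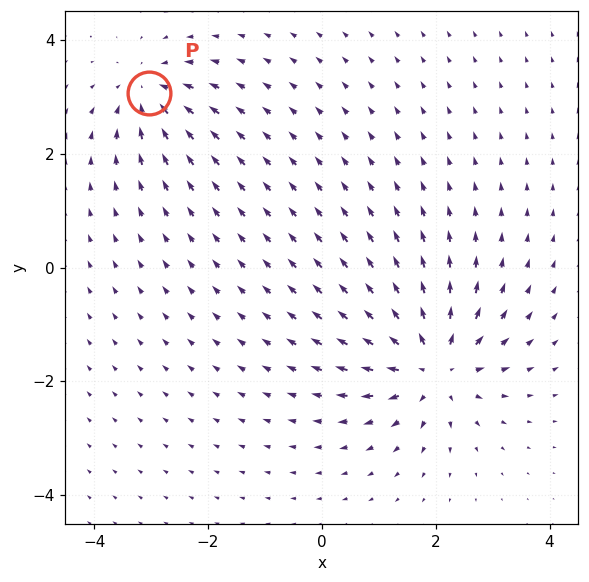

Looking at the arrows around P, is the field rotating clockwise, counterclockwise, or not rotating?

Near P at (-3.0, 3.1) the arrows show no circulation. The curl there is ≈0.

not rotating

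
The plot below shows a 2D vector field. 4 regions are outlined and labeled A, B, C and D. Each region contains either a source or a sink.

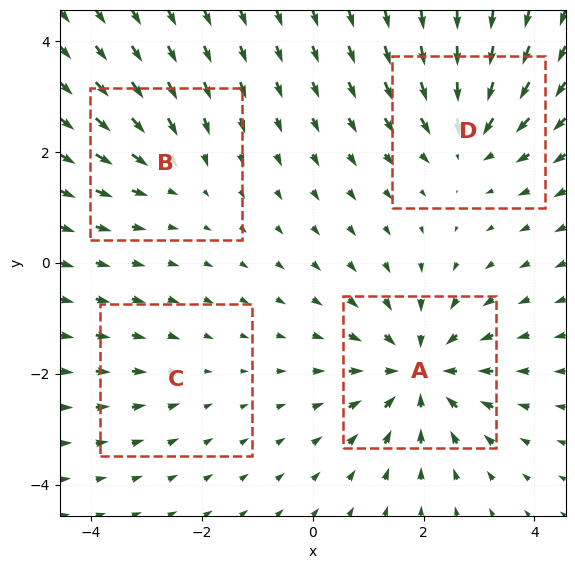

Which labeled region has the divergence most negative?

A

Divergence at each region's feature centre — A: about -6, B: about -3, C: about -2, D: about -5. Region A is most negative.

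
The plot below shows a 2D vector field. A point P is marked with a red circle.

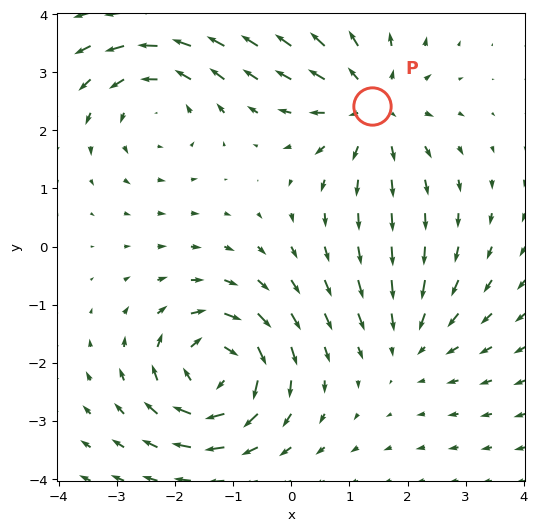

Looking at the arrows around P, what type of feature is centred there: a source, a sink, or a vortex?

source

At P (1.4, 2.4) the arrows spread outward. Divergence about +4, curl ≈0 — positive divergence with near-zero curl is a source.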